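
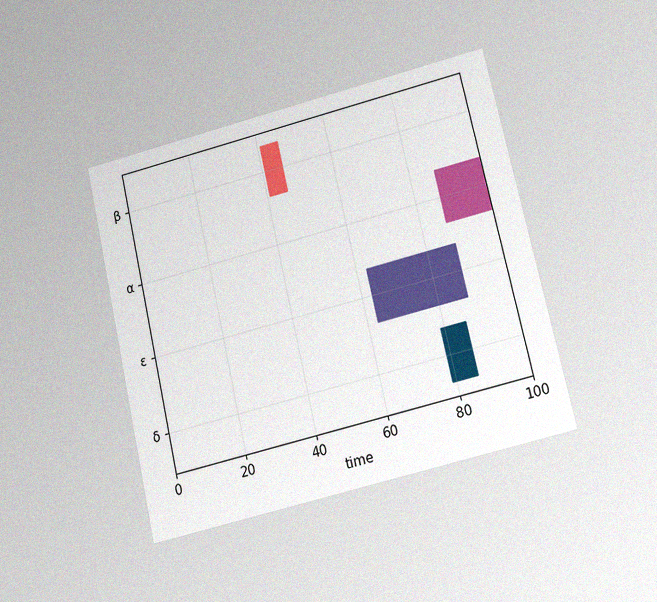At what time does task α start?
The chart is tilted about 13° counter-clockwise and viewed slightly from below, with some photo noise. The α bar begins at t=87.

87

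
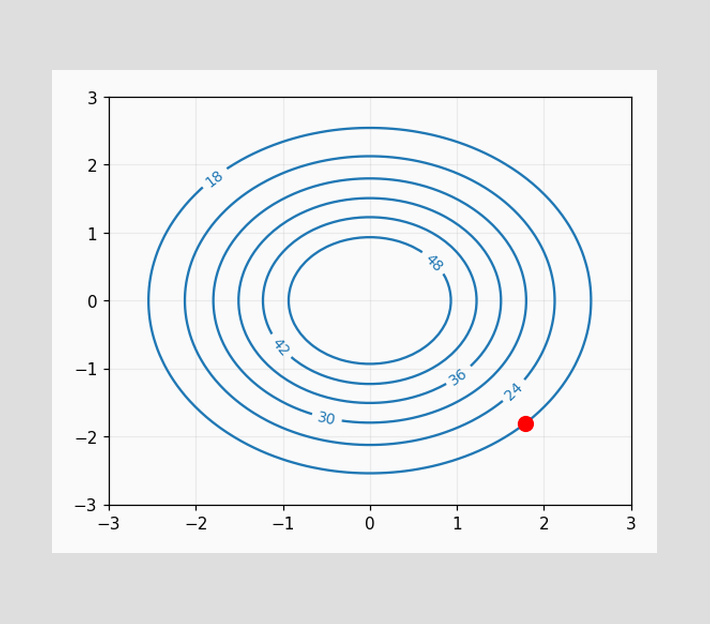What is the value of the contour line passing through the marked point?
The marked point sits on the contour labelled 18.

18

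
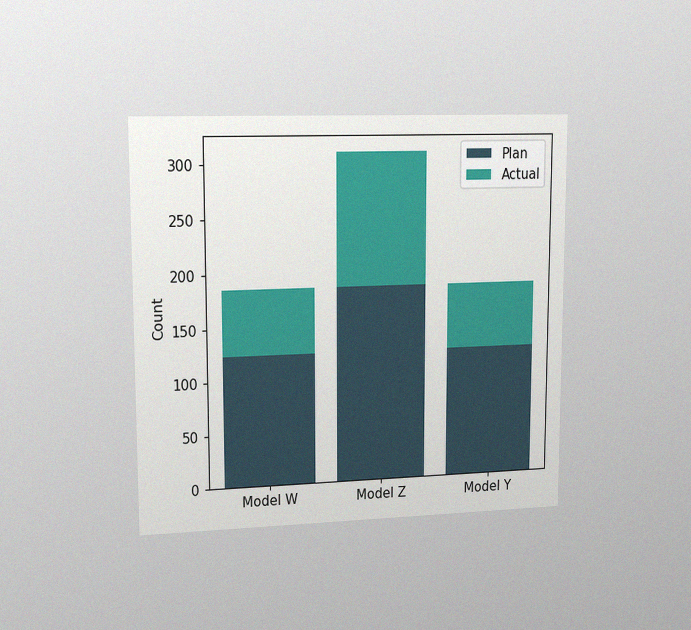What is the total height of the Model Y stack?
186

The chart is viewed slightly from the left, with some photo noise. The Model Y stack's top reaches 186 on the y-axis.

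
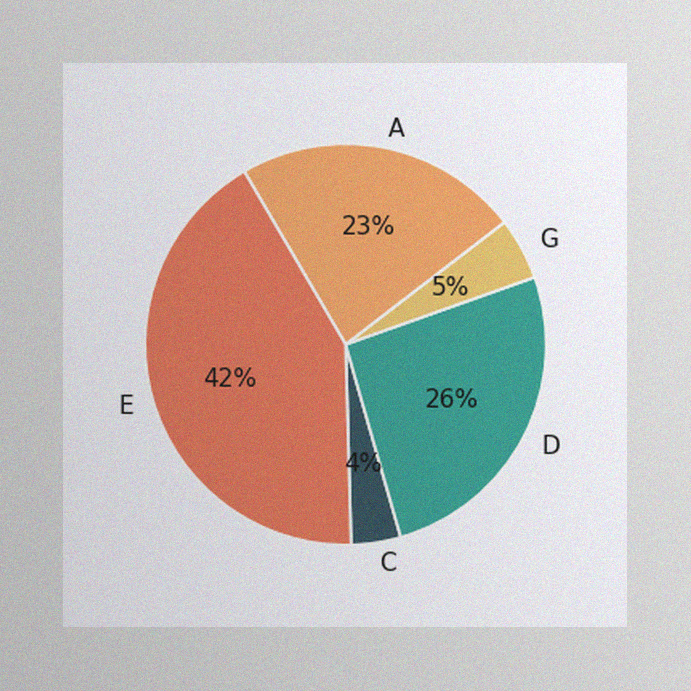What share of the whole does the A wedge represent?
23%

The image has some photo noise and uneven lighting. The A slice takes up 23% of the pie.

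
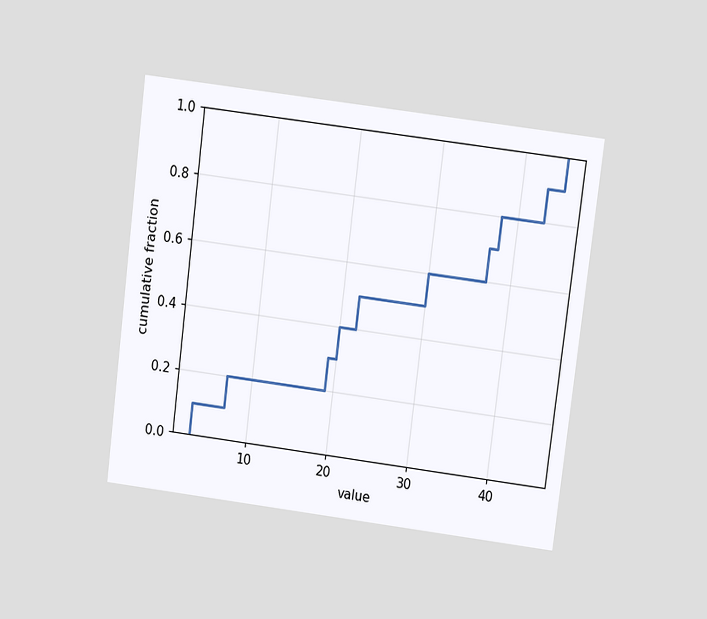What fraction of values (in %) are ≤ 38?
80%

The chart is tilted about 7° clockwise and viewed at a slight angle. At x=38 the ECDF step is at 80%.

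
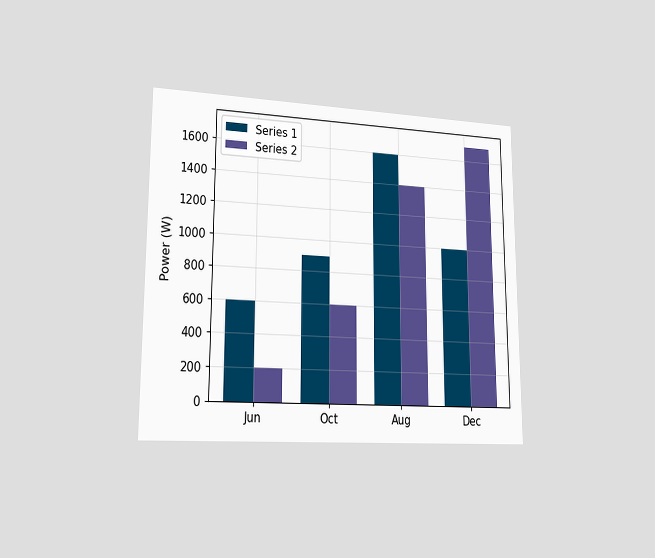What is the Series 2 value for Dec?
1700W

The chart is viewed slightly from the left. The Series 2 bar at Dec reaches 1700W on the y-axis.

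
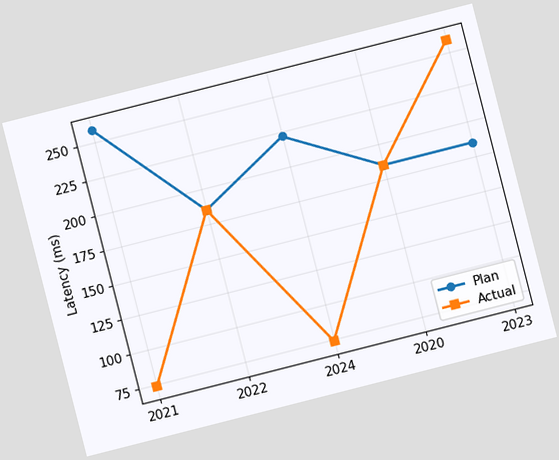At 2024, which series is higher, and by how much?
The chart is tilted about 14° counter-clockwise. At 2024, Plan sits above the other line by 148ms.

Plan, by 148ms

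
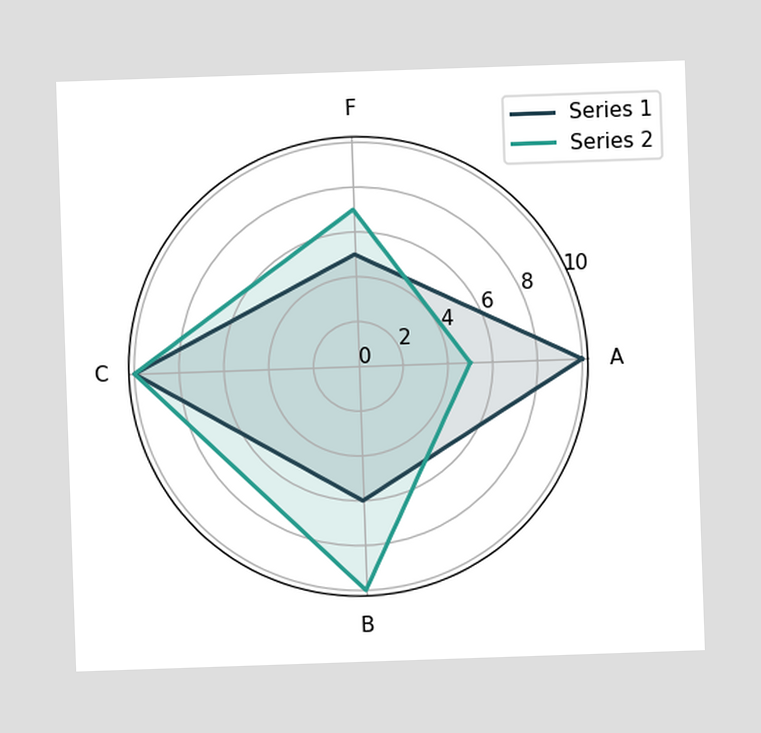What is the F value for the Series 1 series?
5

On the F axis, Series 1 reaches 5.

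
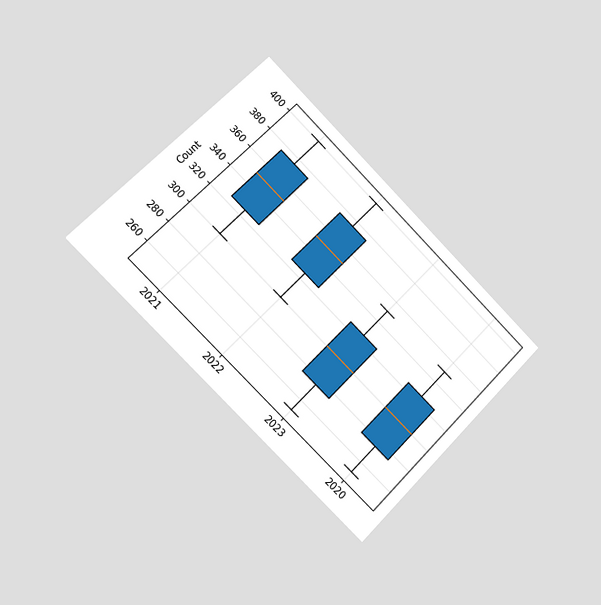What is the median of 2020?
The chart is tilted about 45° clockwise and viewed slightly from the left. The median line in the 2020 box sits at 300.

300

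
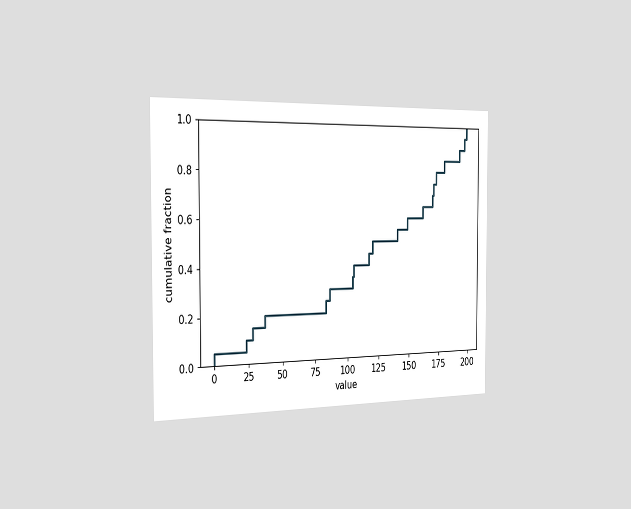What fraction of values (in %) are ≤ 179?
85%

The chart is viewed slightly from the left. At x=179 the ECDF step is at 85%.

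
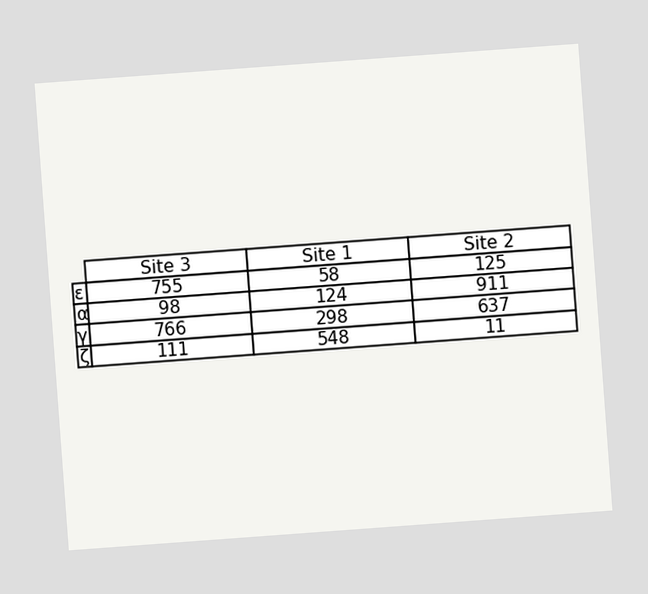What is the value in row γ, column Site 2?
The chart is tilted about 4° counter-clockwise. The (γ, Site 2) cell reads 637.

637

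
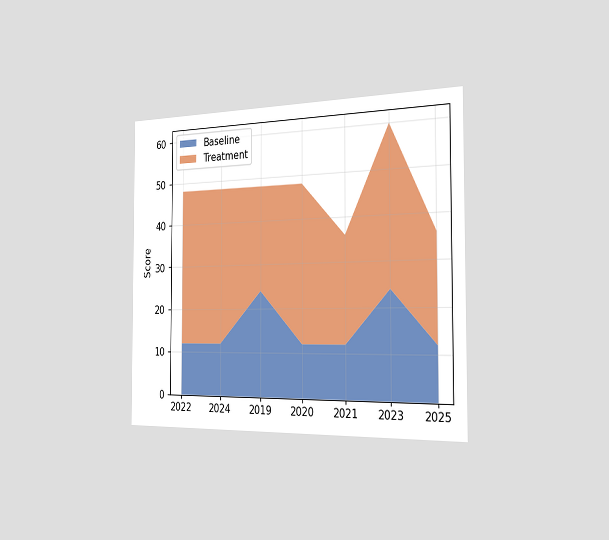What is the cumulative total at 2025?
36

The chart is viewed slightly from the right. The stacked total at 2025 reaches 36.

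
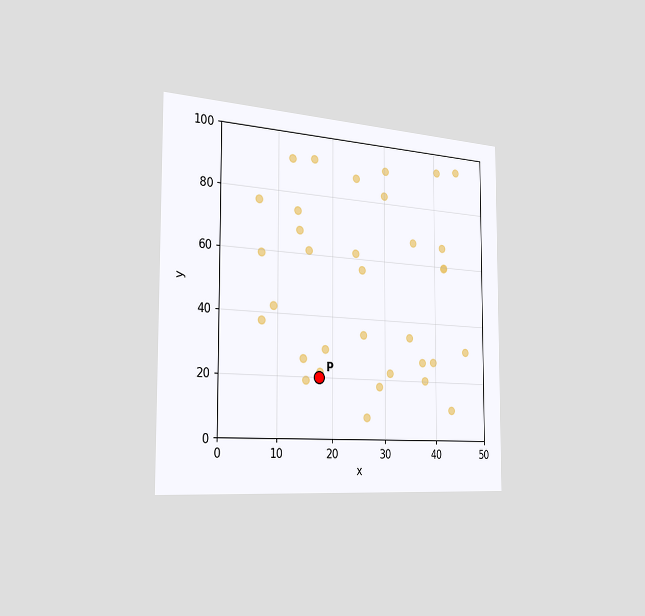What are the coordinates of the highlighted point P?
The chart is viewed slightly from the left. Following the gridlines from P to each axis, P sits at (17.5, 20).

(17.5, 20)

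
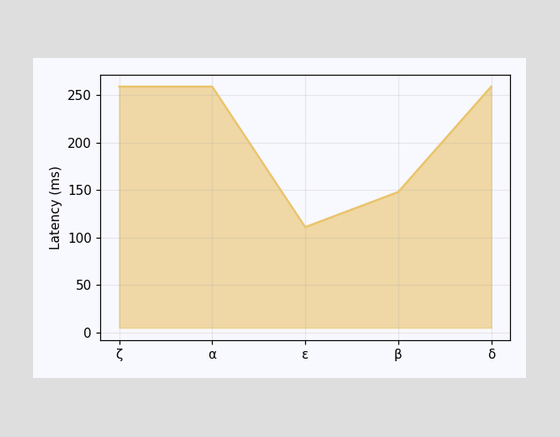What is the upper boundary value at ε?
111ms

At ε the upper boundary is at 111ms.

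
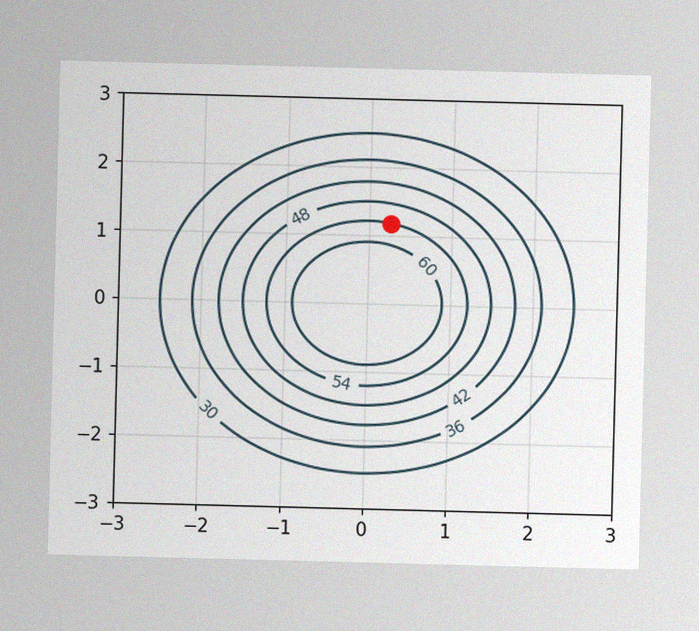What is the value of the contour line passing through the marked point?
The image has some photo noise and uneven lighting. The marked point sits on the contour labelled 54.

54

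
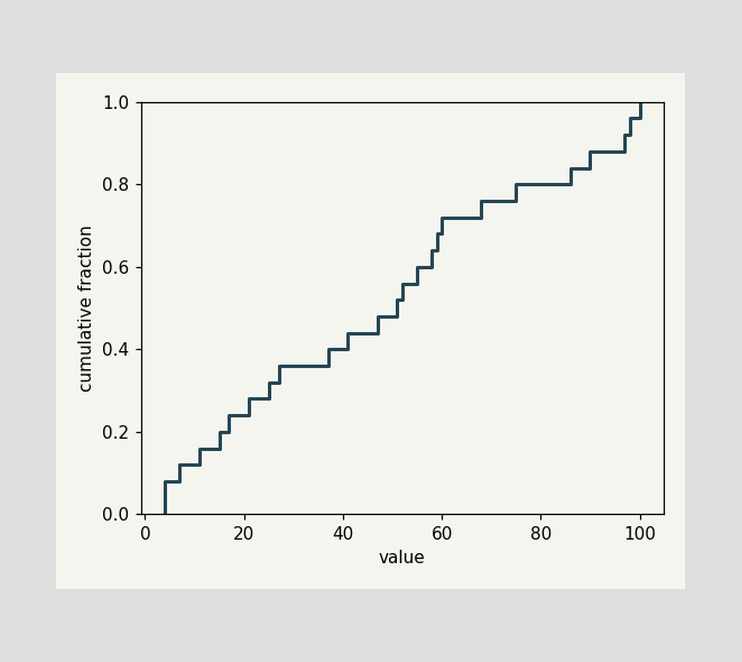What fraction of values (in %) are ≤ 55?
60%

At x=55 the ECDF step is at 60%.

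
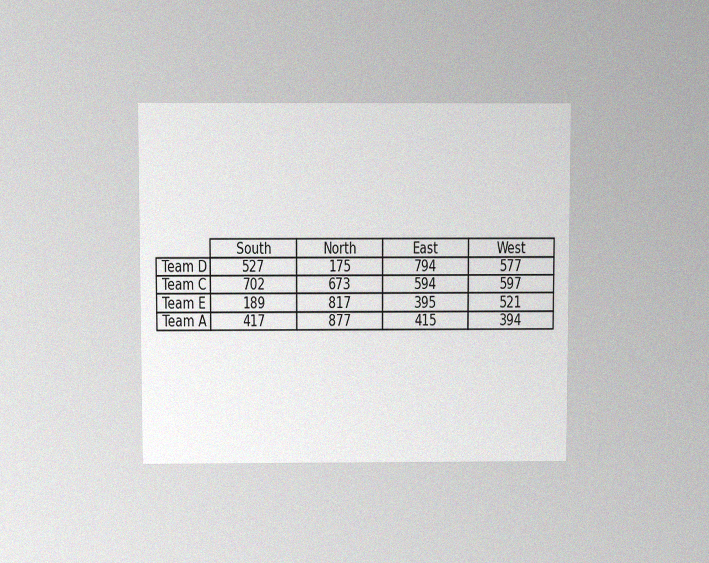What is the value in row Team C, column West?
The chart is viewed slightly from above, with some photo noise. The (Team C, West) cell reads 597.

597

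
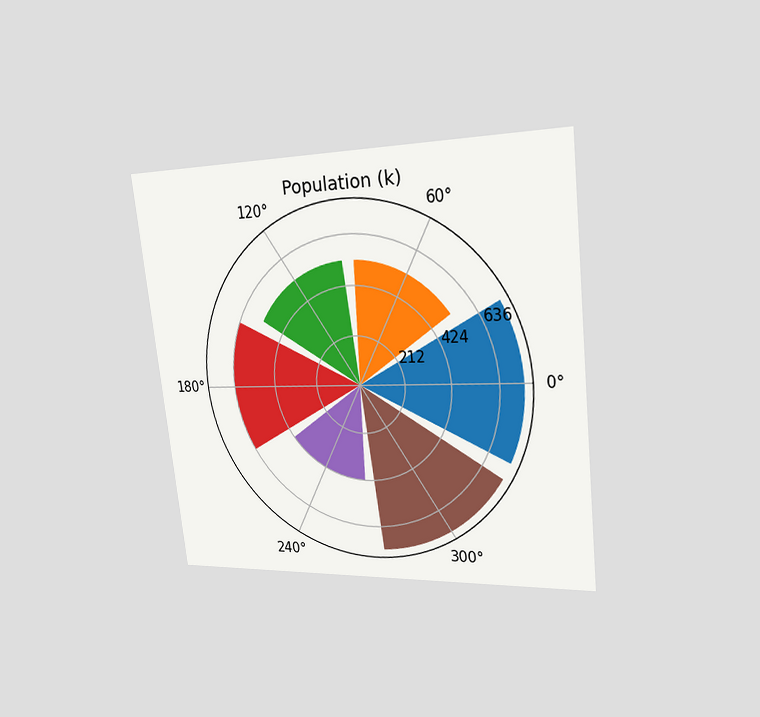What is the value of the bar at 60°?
The chart is tilted about 6° counter-clockwise and viewed slightly from the right. The bar at 60° reaches 530k on the radial axis.

530k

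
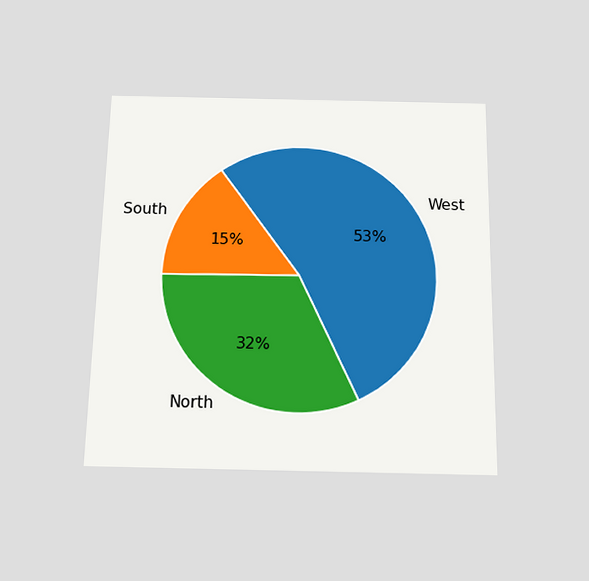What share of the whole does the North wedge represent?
The chart is viewed slightly from below. The North slice takes up 32% of the pie.

32%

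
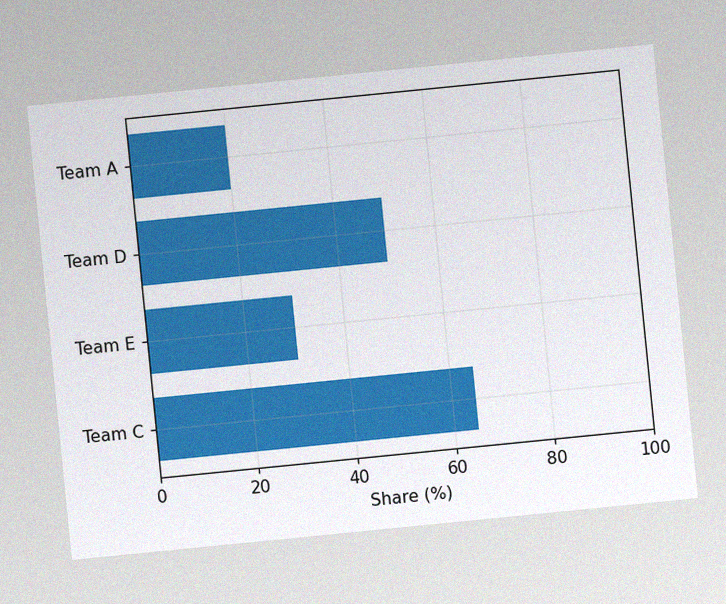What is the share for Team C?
The chart is tilted about 6° counter-clockwise, with some photo noise. Reading along the chart's x-axis, the Team C bar reaches 65%.

65%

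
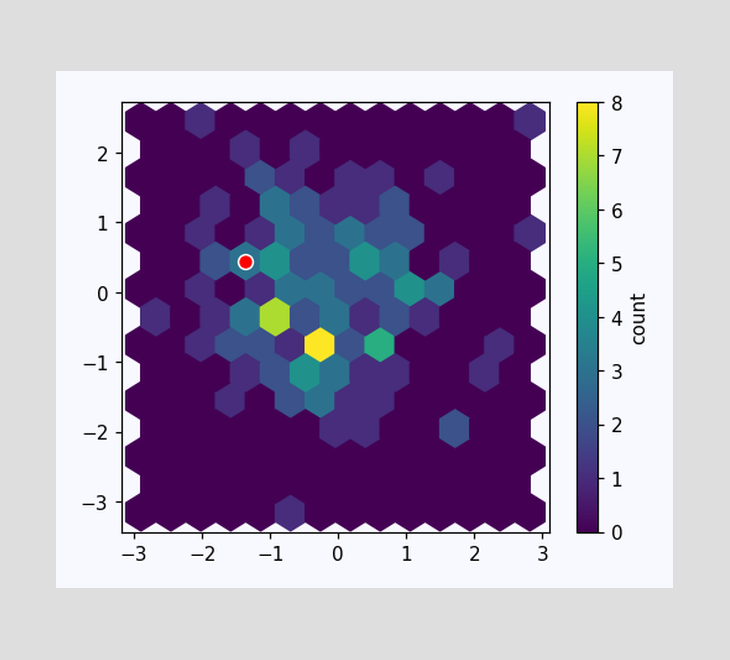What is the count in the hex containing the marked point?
3

The marked hex reads 3 on the colorbar.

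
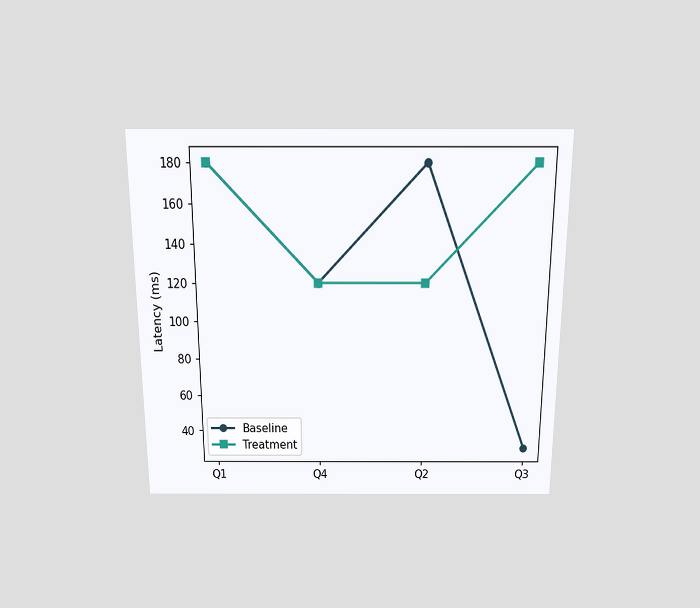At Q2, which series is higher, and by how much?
Baseline, by 60ms

The chart is viewed slightly from above. At Q2, Baseline sits above the other line by 60ms.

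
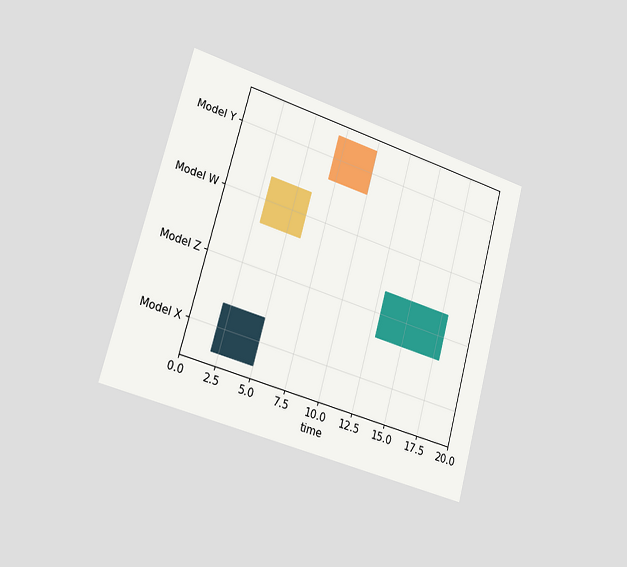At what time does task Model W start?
3

The chart is tilted about 15° clockwise and viewed slightly from the left. The Model W bar begins at t=3.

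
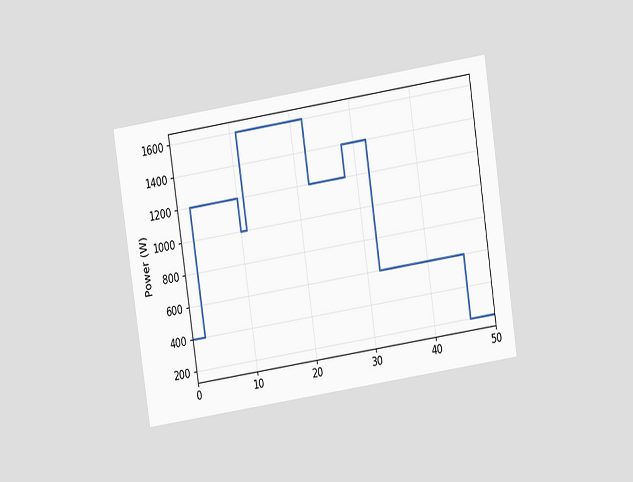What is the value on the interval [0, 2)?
400W

The chart is tilted about 9° counter-clockwise and viewed at a slight angle. On [0, 2) the step sits at 400W.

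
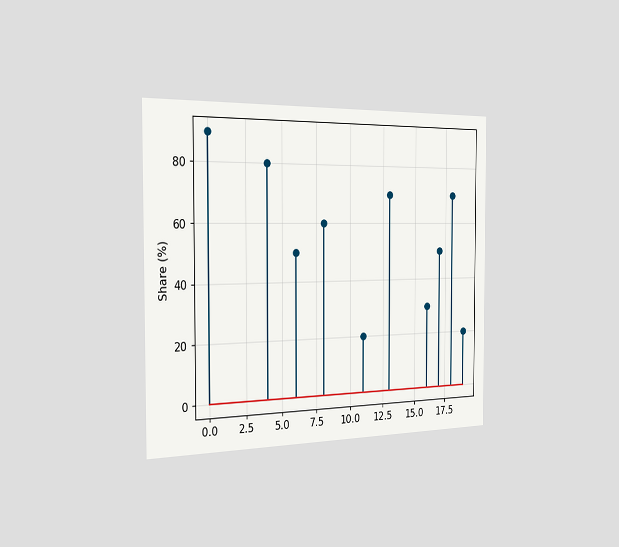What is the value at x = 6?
50%

The chart is viewed slightly from the left. The stem at x=6 reaches 50%.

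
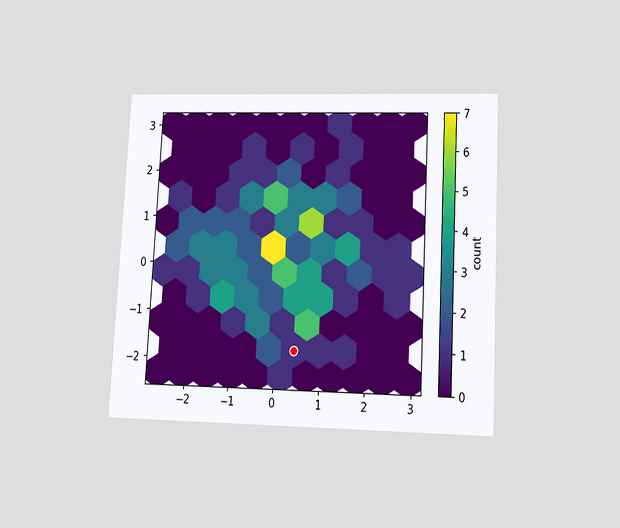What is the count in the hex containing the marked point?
The chart is tilted about 3° clockwise and viewed at a slight angle. The marked hex reads 1 on the colorbar.

1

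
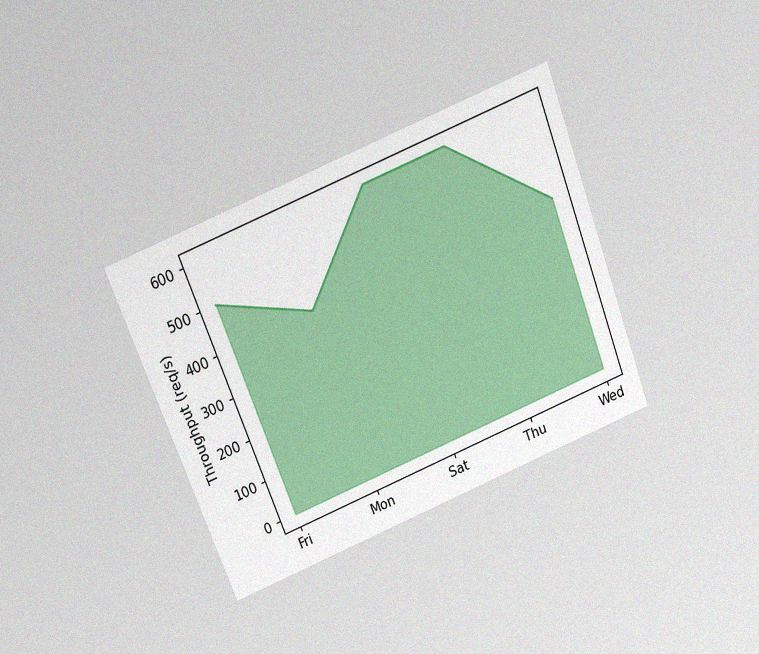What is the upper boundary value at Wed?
The chart is tilted about 22° counter-clockwise and viewed slightly from above, with some photo noise. At Wed the upper boundary is at 400req/s.

400req/s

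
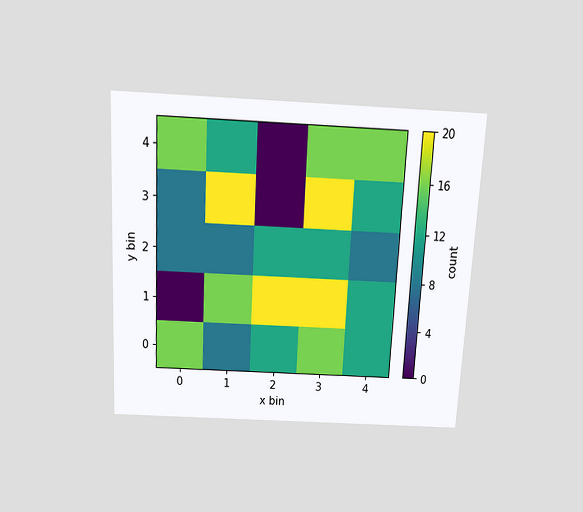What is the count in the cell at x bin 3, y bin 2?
The chart is tilted about 3° clockwise and viewed slightly from above. Matching the cell (3, 2) against the colorbar gives 12.

12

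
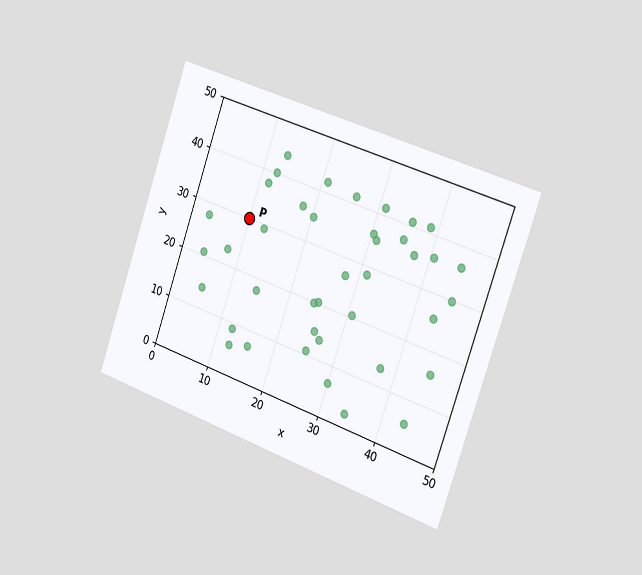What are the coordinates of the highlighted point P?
The chart is tilted about 19° clockwise and viewed slightly from the right. Following the gridlines from P to each axis, P sits at (10, 30).

(10, 30)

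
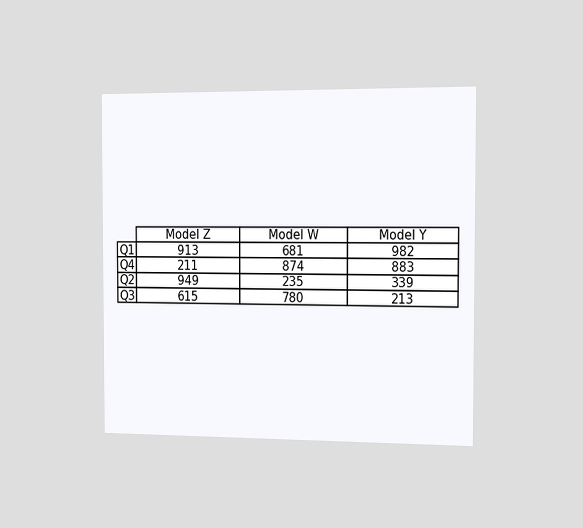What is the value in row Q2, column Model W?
The chart is viewed slightly from the right. The (Q2, Model W) cell reads 235.

235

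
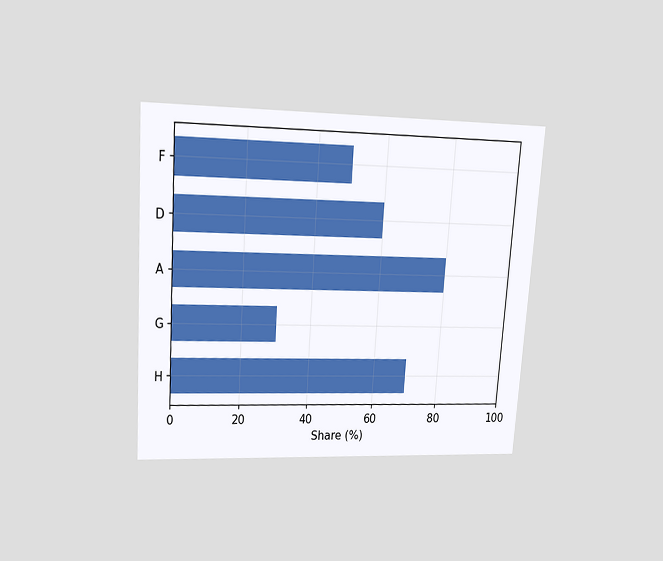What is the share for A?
The chart is tilted about 4° clockwise and viewed slightly from above. Reading along the chart's x-axis, the A bar reaches 80%.

80%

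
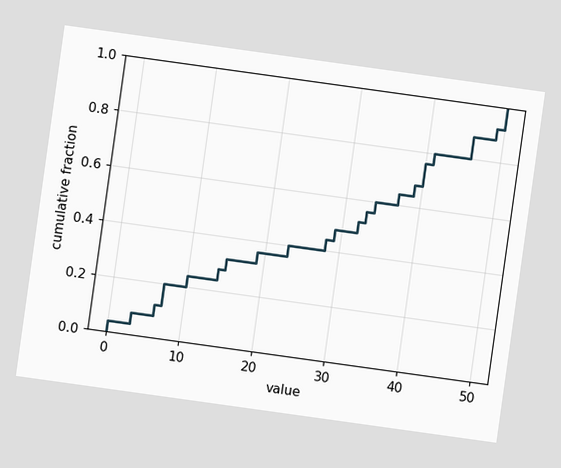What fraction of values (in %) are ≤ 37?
The chart is tilted about 8° clockwise. At x=37 the ECDF step is at 64%.

64%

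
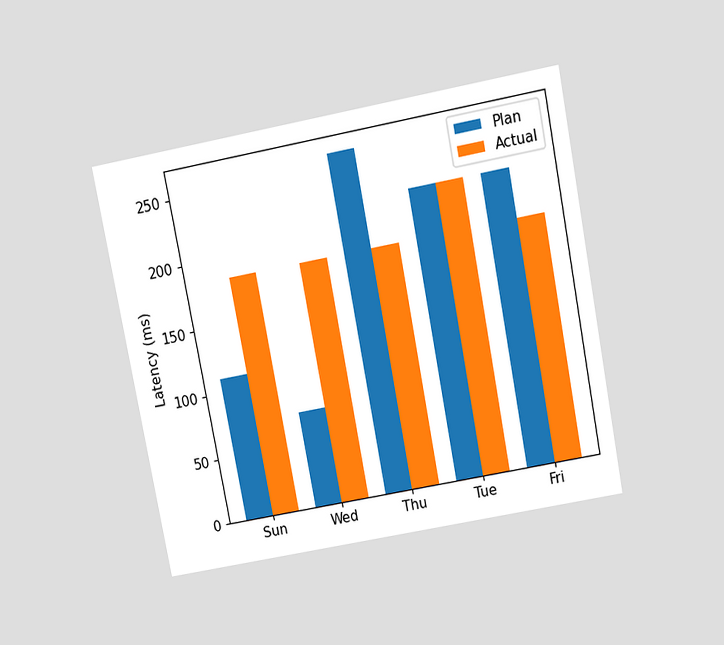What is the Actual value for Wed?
The chart is tilted about 11° counter-clockwise and viewed slightly from above. The Actual bar at Wed reaches 185ms on the y-axis.

185ms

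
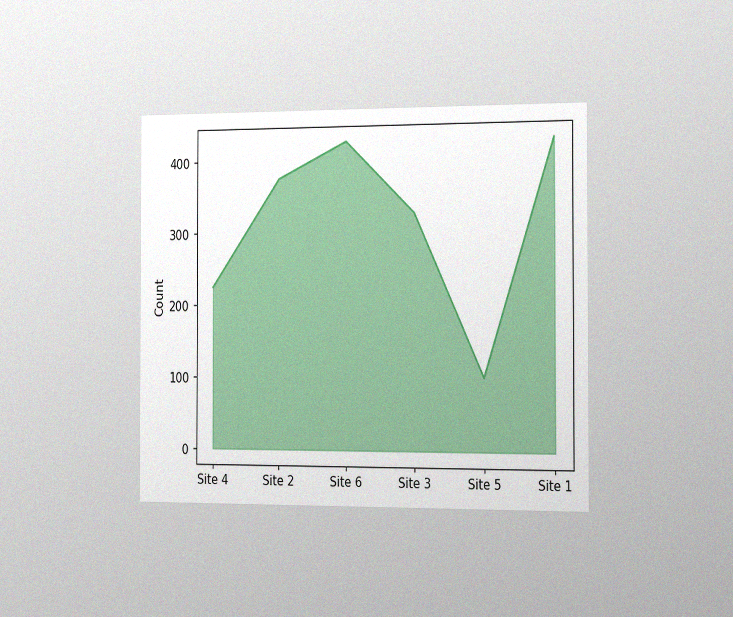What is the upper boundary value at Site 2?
375

The chart is viewed slightly from the right, with some photo noise. At Site 2 the upper boundary is at 375.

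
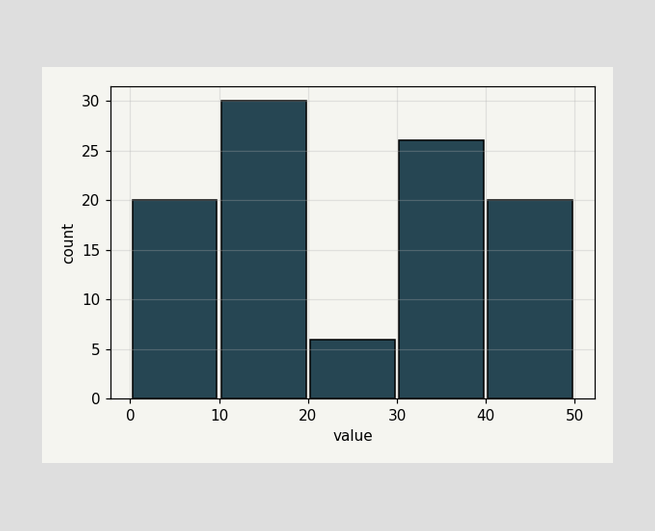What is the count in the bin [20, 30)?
6

The [20, 30) bin has height 6.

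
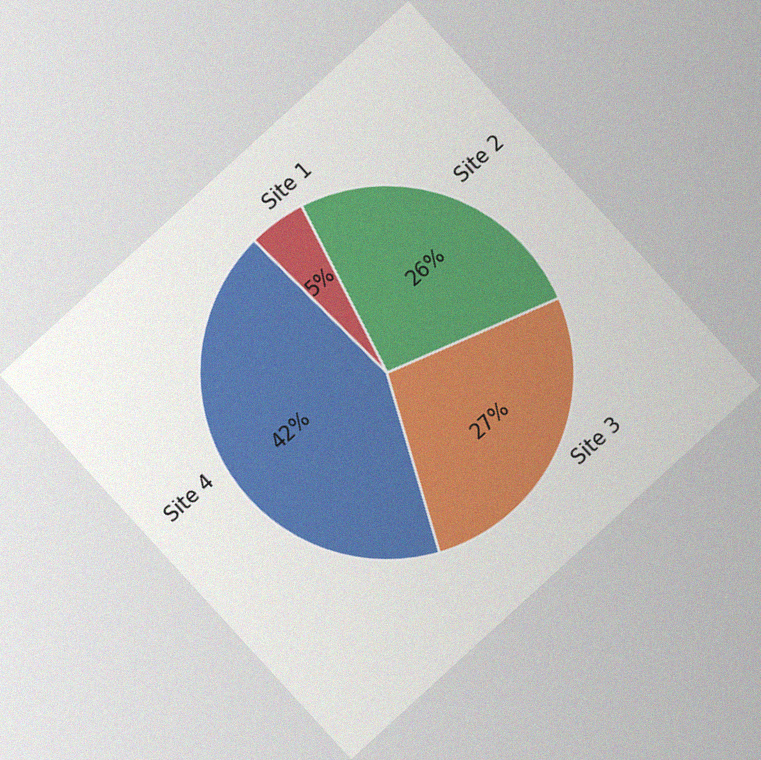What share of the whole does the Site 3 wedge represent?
27%

The chart is tilted about 42° counter-clockwise, with some photo noise. The Site 3 slice takes up 27% of the pie.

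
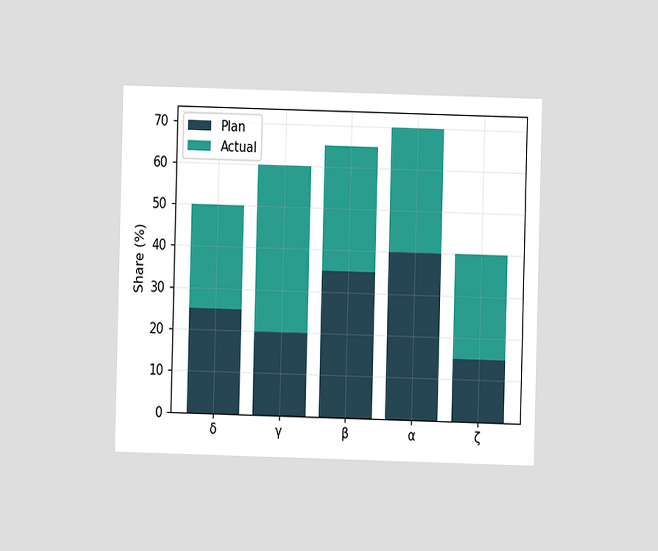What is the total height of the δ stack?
50%

The chart is viewed at a slight angle. The δ stack's top reaches 50% on the y-axis.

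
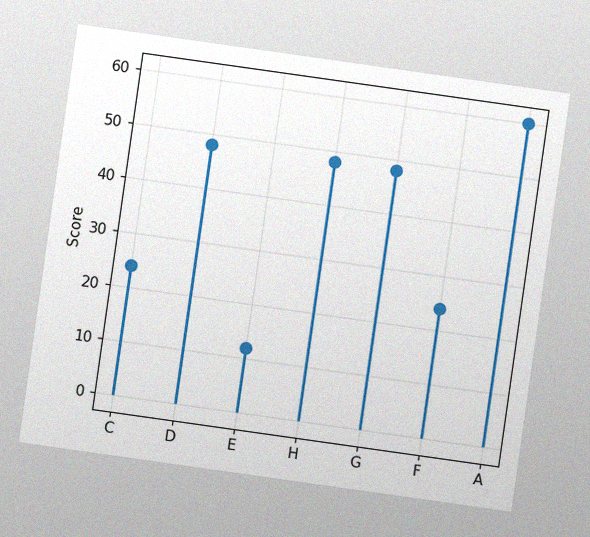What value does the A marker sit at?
The chart is tilted about 8° clockwise, with some photo noise. The A marker sits at 60.

60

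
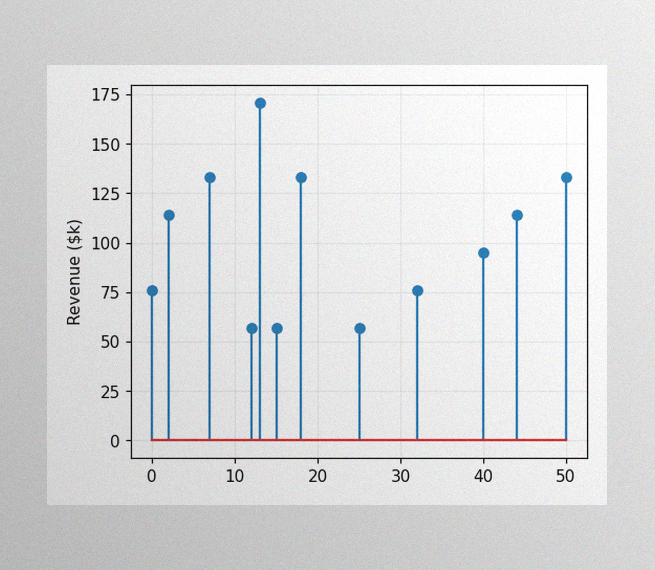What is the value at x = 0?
The image has some photo noise and uneven lighting. The stem at x=0 reaches $76k.

$76k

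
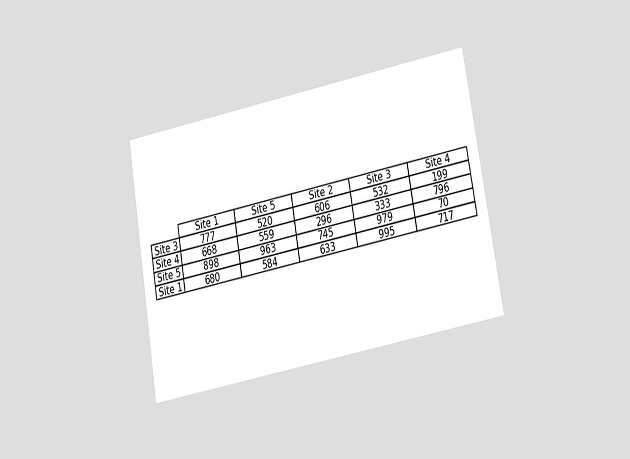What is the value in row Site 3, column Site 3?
532

The chart is tilted about 10° counter-clockwise and viewed at a slight angle. The (Site 3, Site 3) cell reads 532.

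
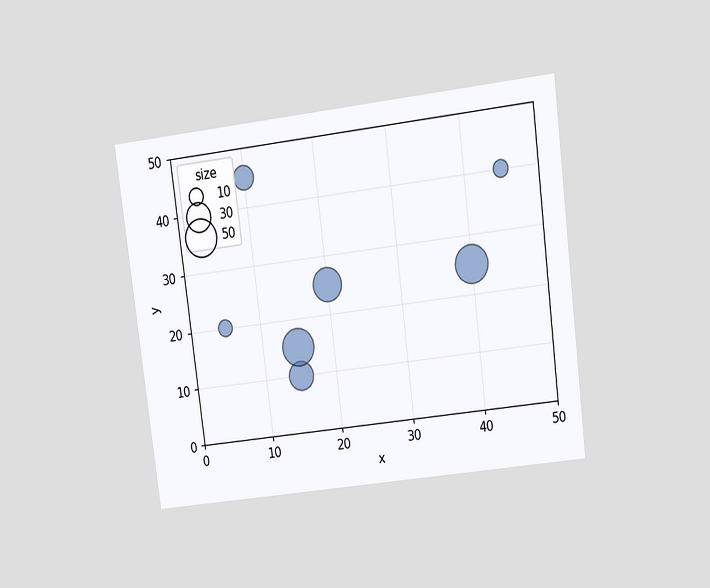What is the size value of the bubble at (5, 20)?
The chart is tilted about 7° counter-clockwise and viewed at a slight angle. Matching the bubble at (5, 20) against the size legend gives 10.

10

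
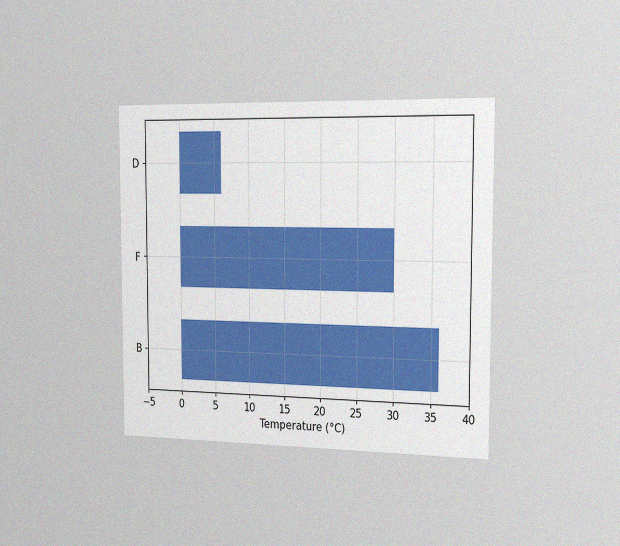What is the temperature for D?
6°C

The chart is viewed slightly from the right, with some photo noise. Reading along the chart's x-axis, the D bar reaches 6°C.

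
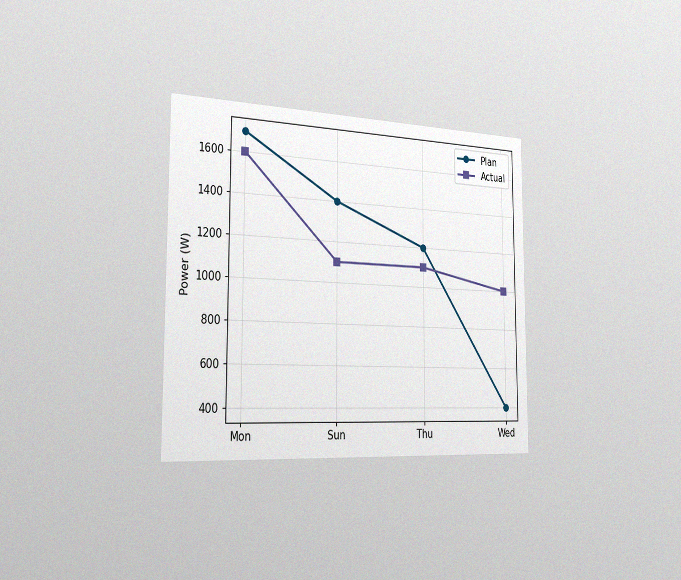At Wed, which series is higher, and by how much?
Actual, by 600W

The chart is viewed slightly from the left, with some photo noise. At Wed, Actual sits above the other line by 600W.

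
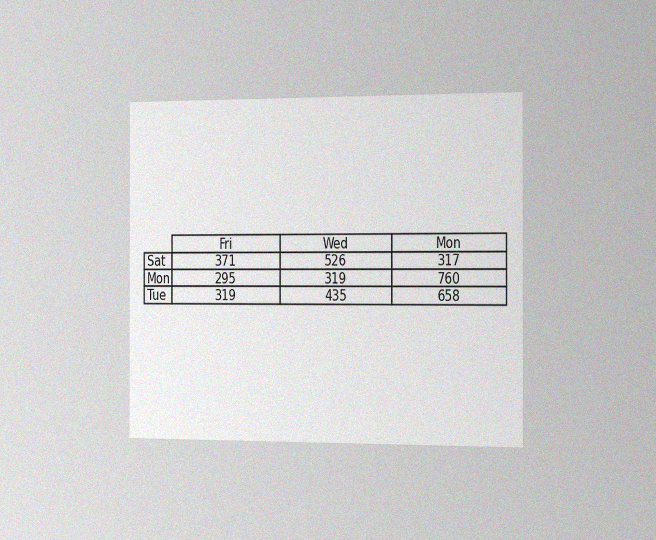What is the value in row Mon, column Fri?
295

The chart is viewed slightly from the right, with some photo noise. The (Mon, Fri) cell reads 295.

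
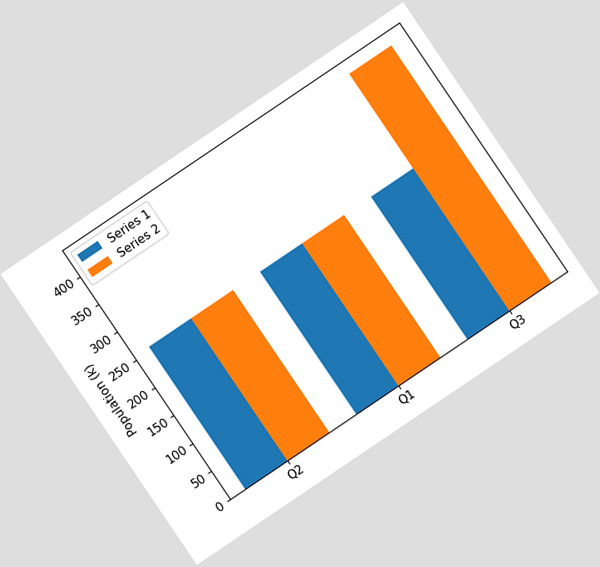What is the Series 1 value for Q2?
The chart is tilted about 34° counter-clockwise. The Series 1 bar at Q2 reaches 255k on the y-axis.

255k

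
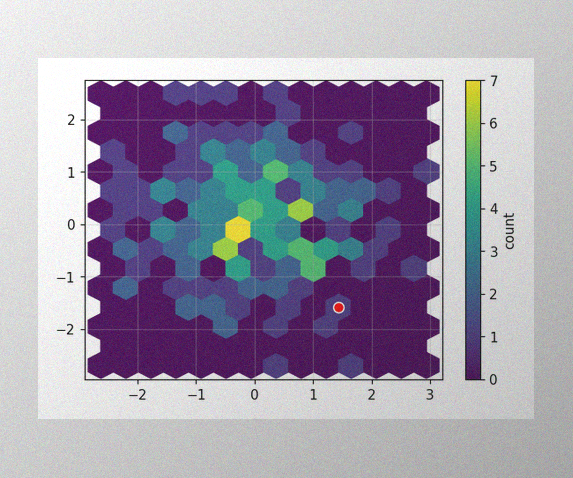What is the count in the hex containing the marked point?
The image has some photo noise and uneven lighting. The marked hex reads 1 on the colorbar.

1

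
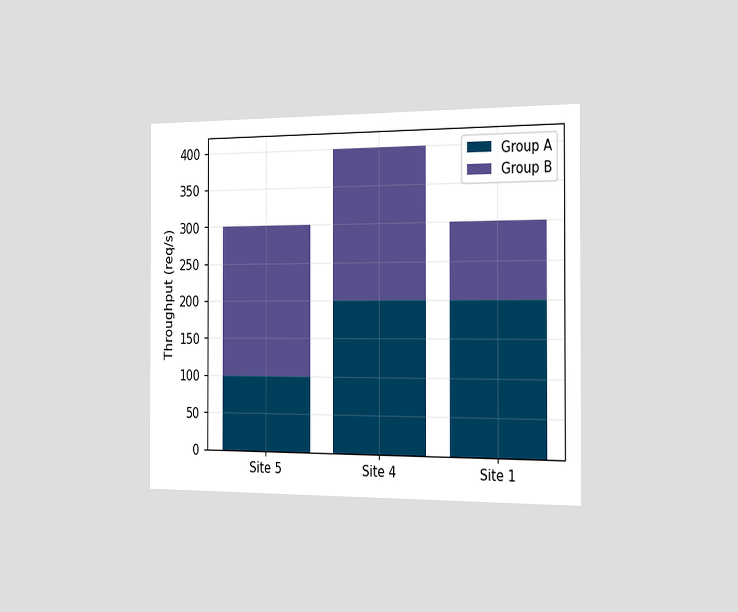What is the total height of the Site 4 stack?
The chart is viewed slightly from the right. The Site 4 stack's top reaches 400req/s on the y-axis.

400req/s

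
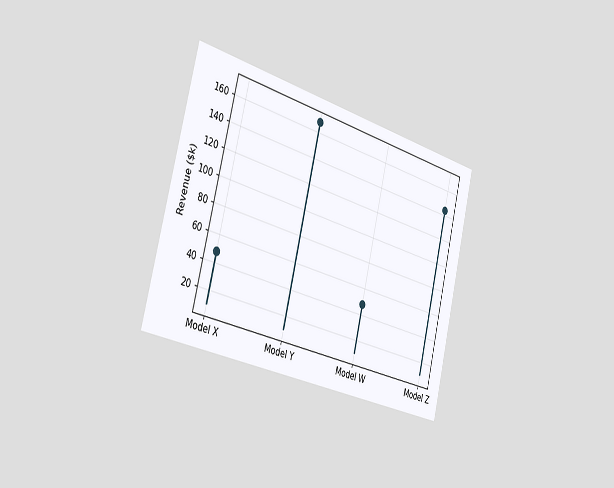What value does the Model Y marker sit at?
The chart is tilted about 14° clockwise and viewed slightly from the left. The Model Y marker sits at $168k.

$168k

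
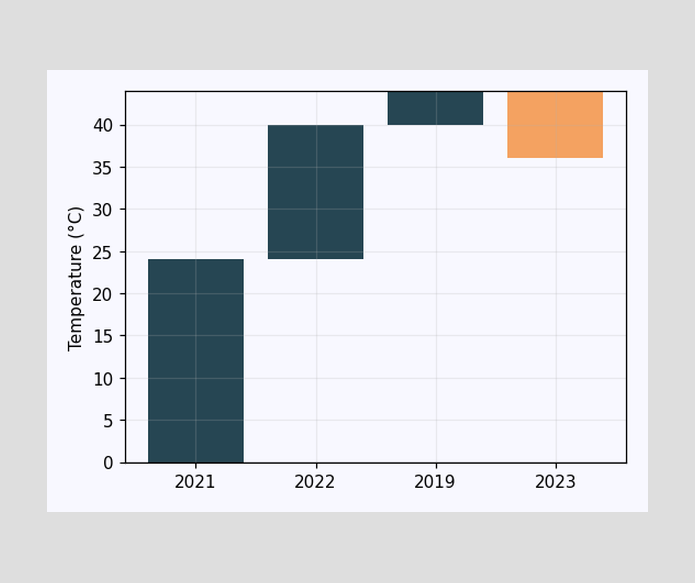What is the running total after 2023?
After 2023 the running total reaches 36°C.

36°C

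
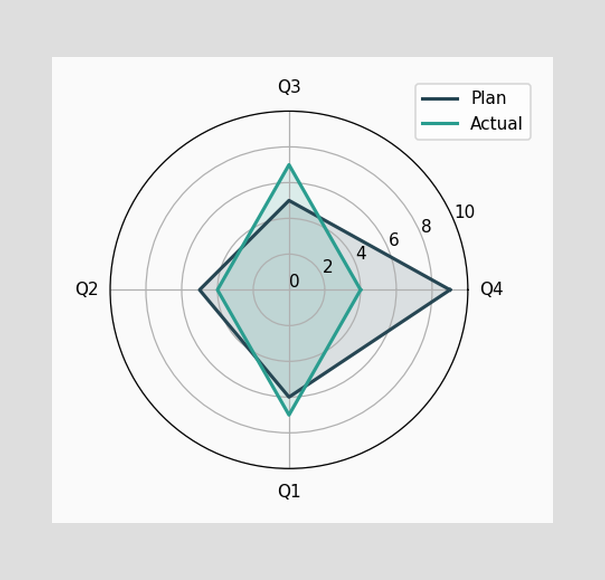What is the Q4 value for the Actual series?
On the Q4 axis, Actual reaches 4.

4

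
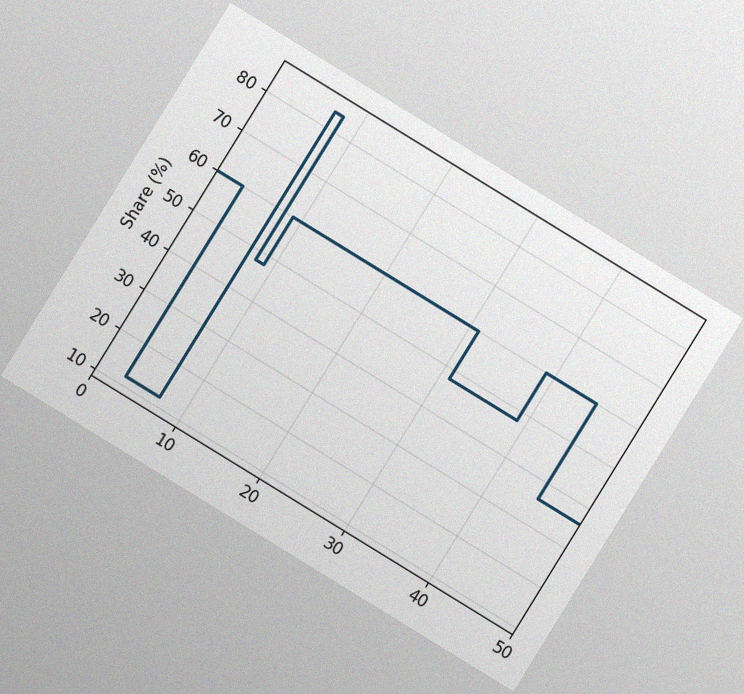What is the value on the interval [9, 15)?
60%

The chart is tilted about 32° clockwise, with some photo noise. On [9, 15) the step sits at 60%.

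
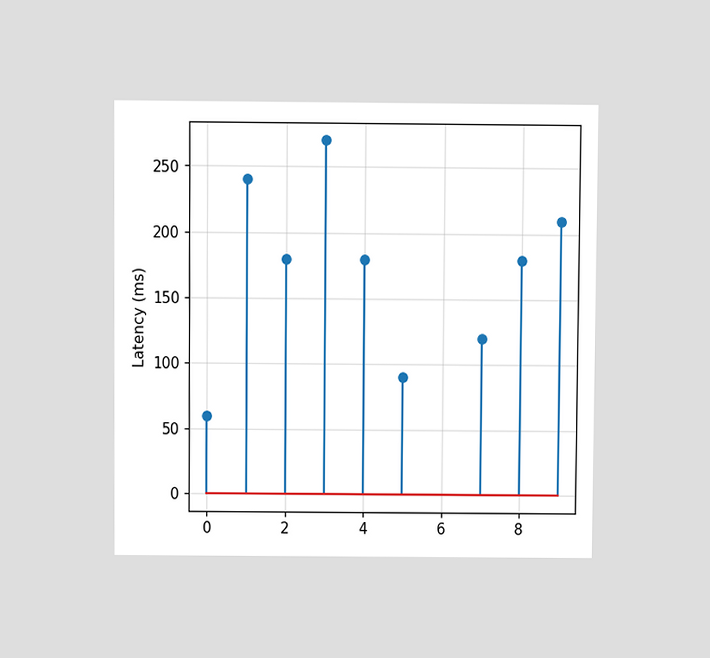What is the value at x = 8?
180ms

The chart is viewed at a slight angle. The stem at x=8 reaches 180ms.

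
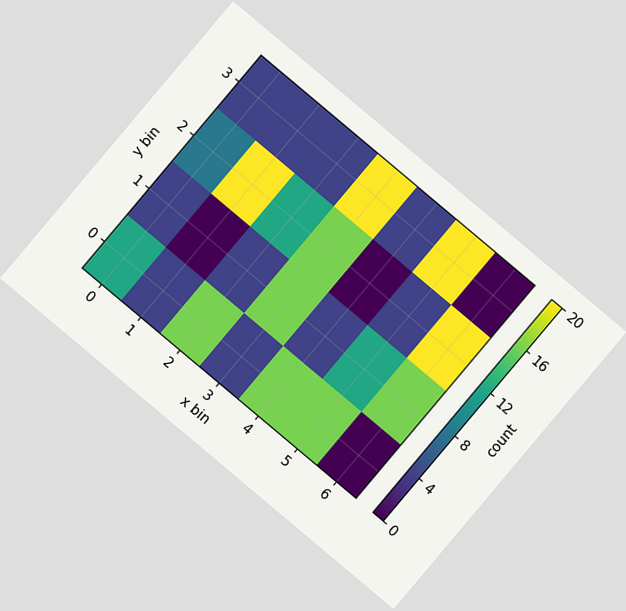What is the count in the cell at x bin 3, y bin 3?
The chart is tilted about 40° clockwise. Matching the cell (3, 3) against the colorbar gives 20.

20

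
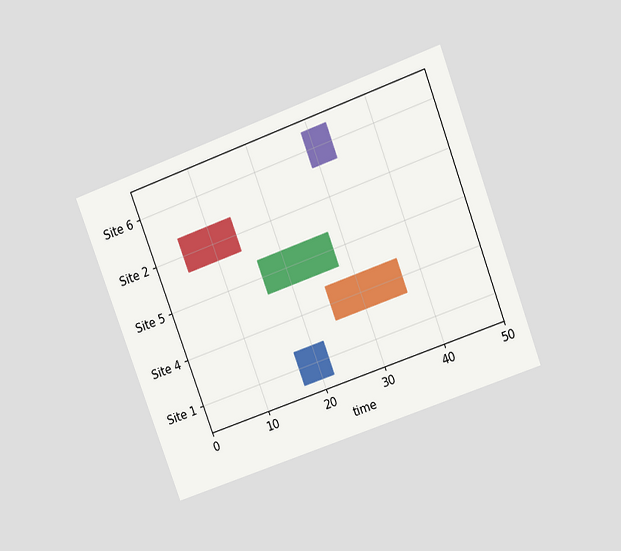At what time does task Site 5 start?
16

The chart is tilted about 20° counter-clockwise and viewed at a slight angle. The Site 5 bar begins at t=16.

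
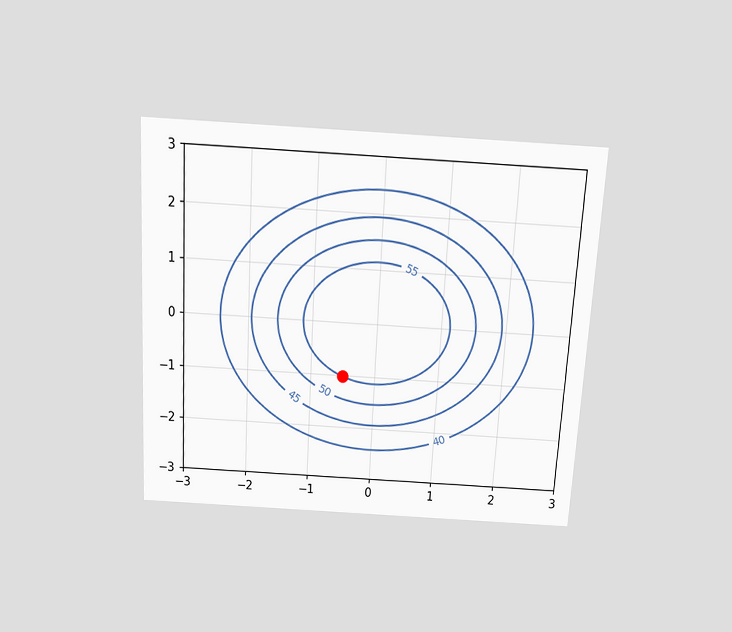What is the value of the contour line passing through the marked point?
55

The chart is tilted about 3° clockwise and viewed slightly from above. The marked point sits on the contour labelled 55.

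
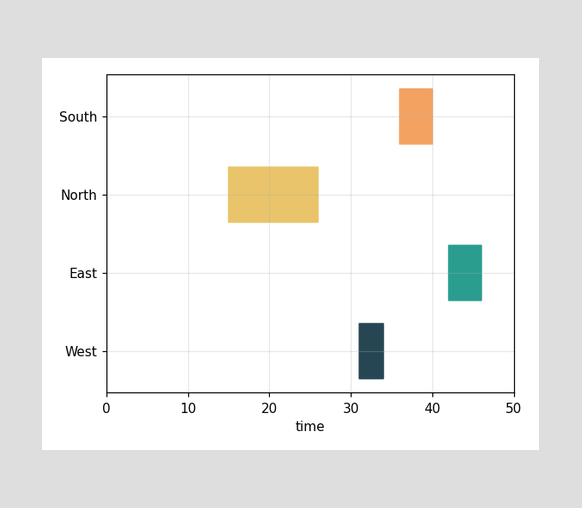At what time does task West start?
31

The West bar begins at t=31.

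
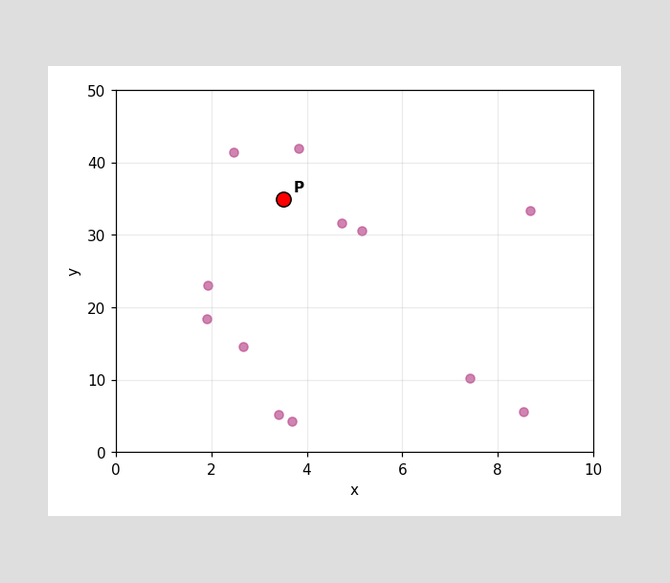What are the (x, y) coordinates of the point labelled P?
Following the gridlines from P to each axis, P sits at (3.5, 35).

(3.5, 35)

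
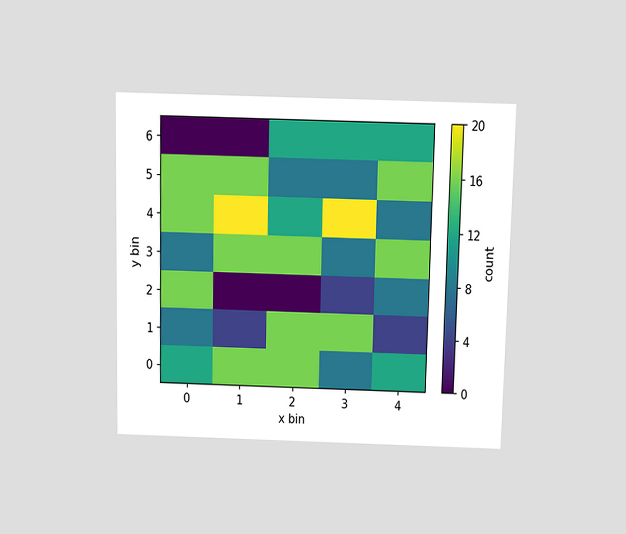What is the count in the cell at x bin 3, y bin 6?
The chart is viewed slightly from above. Matching the cell (3, 6) against the colorbar gives 12.

12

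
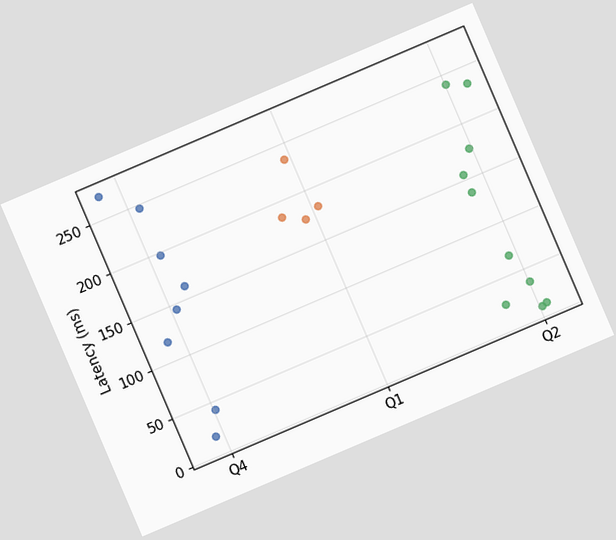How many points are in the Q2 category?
The chart is tilted about 23° counter-clockwise. Counting the markers in the Q2 column gives 10.

10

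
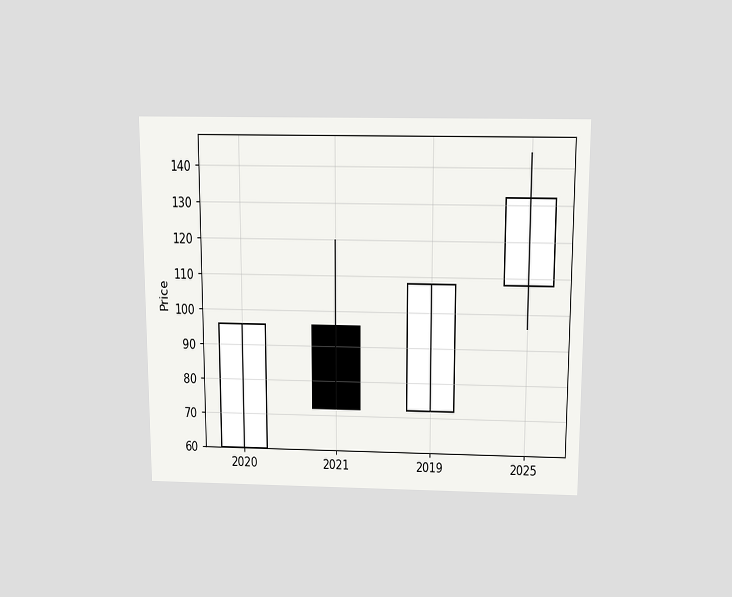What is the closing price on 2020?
The chart is viewed slightly from above. The 2020 candle closes at 96.

96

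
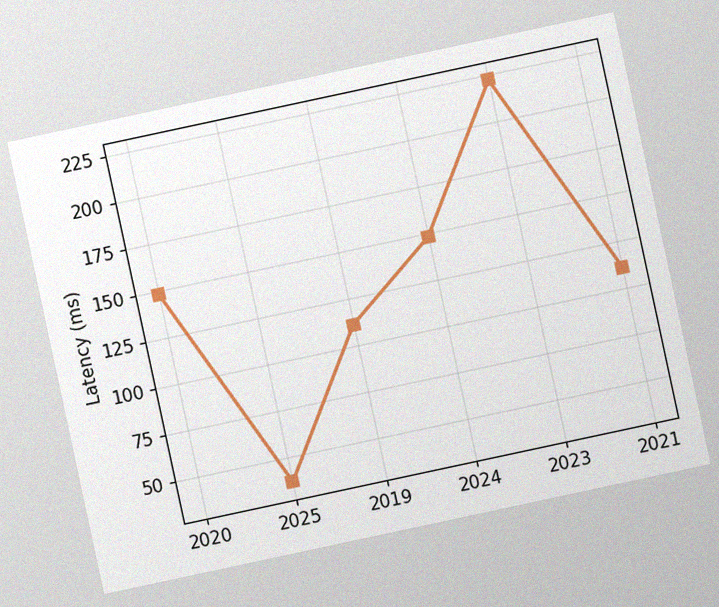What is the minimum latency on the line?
The chart is tilted about 12° counter-clockwise, with some photo noise. The lowest point is at 2025, and reading across to the y-axis gives 37ms.

37ms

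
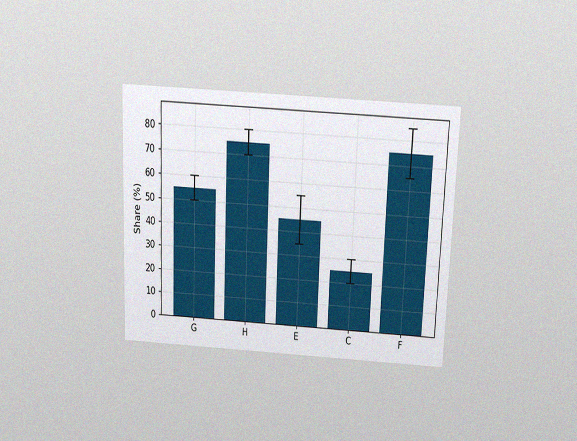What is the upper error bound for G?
60%

The chart is tilted about 2° clockwise and viewed slightly from above, with some photo noise. The G bar's upper whisker reaches 60%.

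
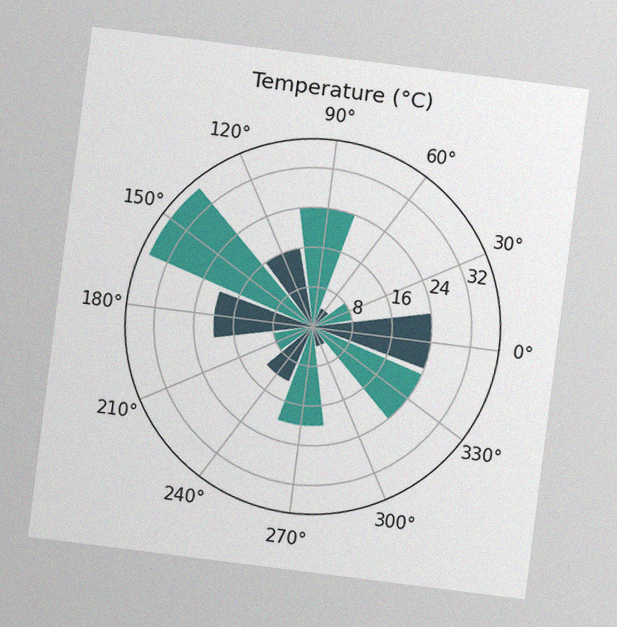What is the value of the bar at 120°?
16°C

The chart is tilted about 7° clockwise, with some photo noise. The bar at 120° reaches 16°C on the radial axis.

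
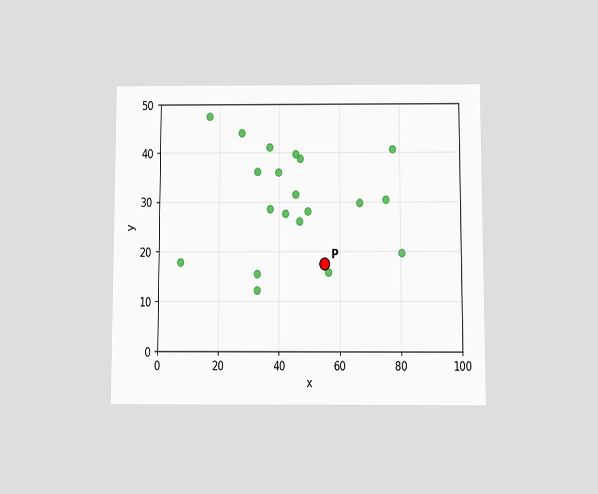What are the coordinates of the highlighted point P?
The chart is viewed at a slight angle. Following the gridlines from P to each axis, P sits at (55, 17.5).

(55, 17.5)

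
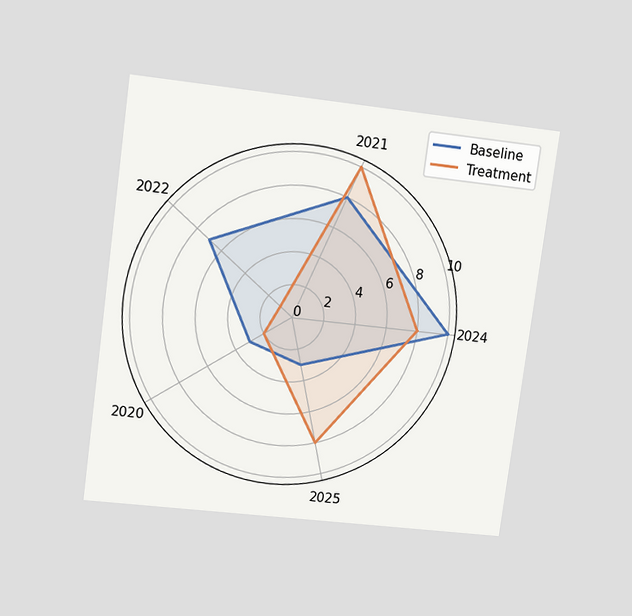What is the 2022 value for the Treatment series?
The chart is tilted about 8° clockwise and viewed at a slight angle. On the 2022 axis, Treatment reaches 1.

1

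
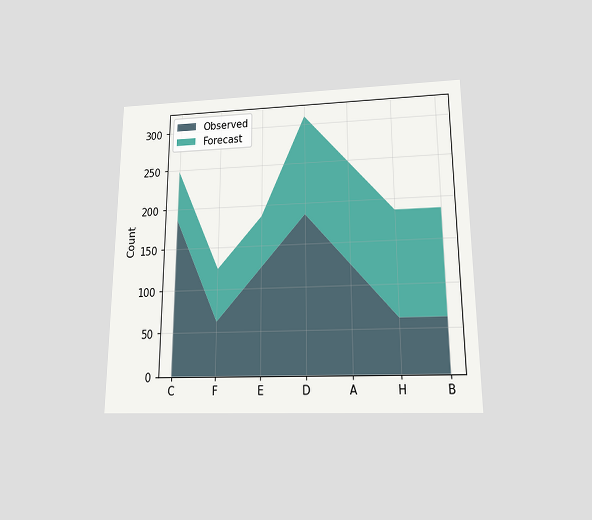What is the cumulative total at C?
The chart is viewed slightly from below. The stacked total at C reaches 248.

248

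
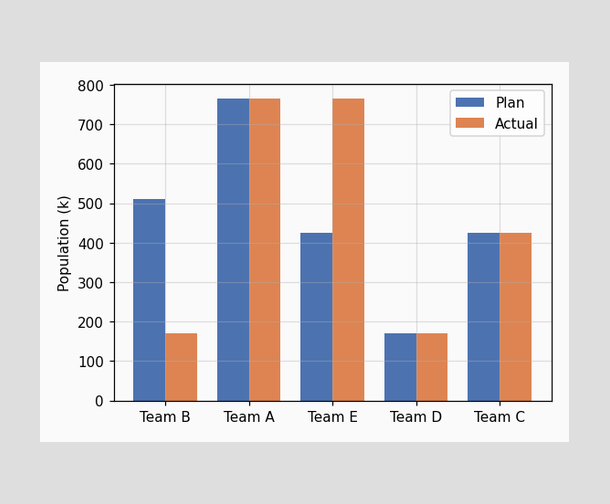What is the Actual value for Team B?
170k

The Actual bar at Team B reaches 170k on the y-axis.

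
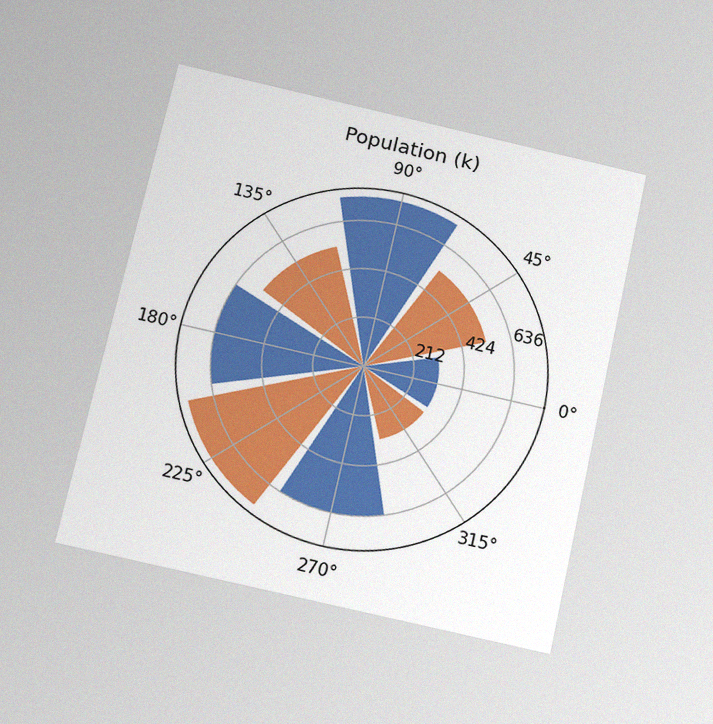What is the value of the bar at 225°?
742k

The chart is tilted about 13° clockwise and viewed slightly from below, with some photo noise. The bar at 225° reaches 742k on the radial axis.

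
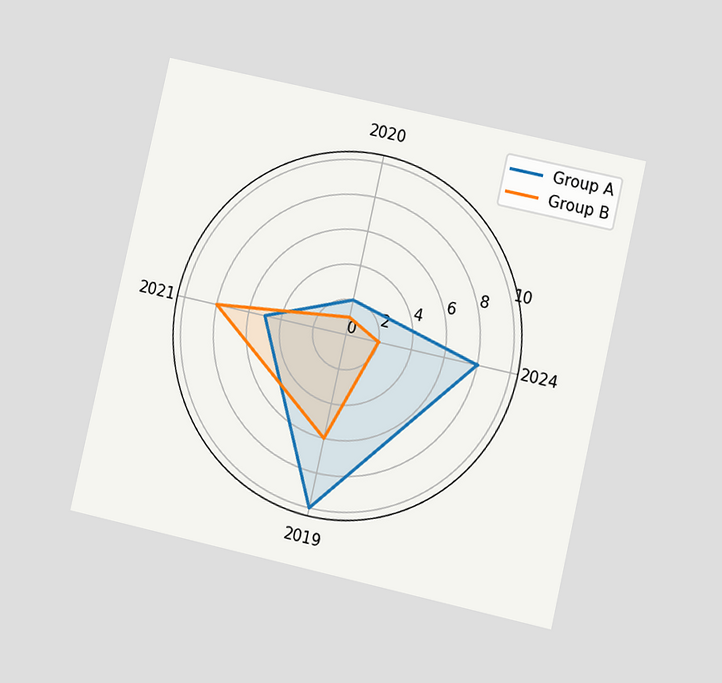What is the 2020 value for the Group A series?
The chart is tilted about 13° clockwise and viewed at a slight angle. On the 2020 axis, Group A reaches 2.

2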